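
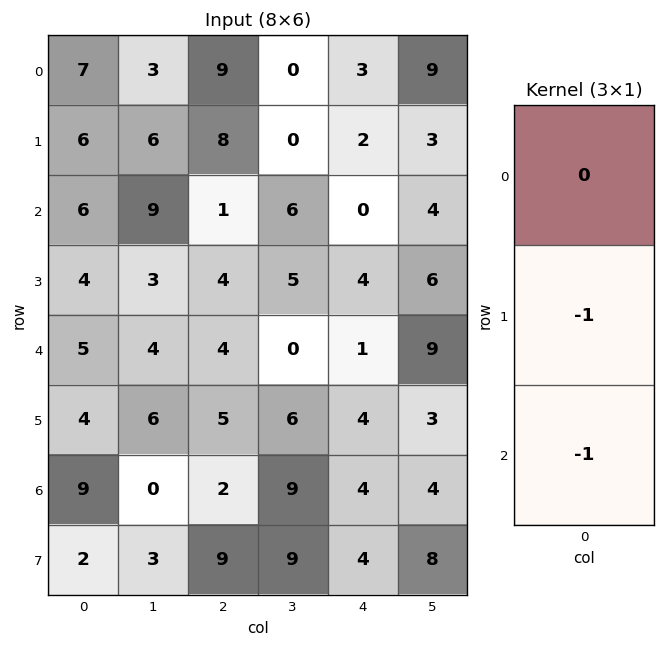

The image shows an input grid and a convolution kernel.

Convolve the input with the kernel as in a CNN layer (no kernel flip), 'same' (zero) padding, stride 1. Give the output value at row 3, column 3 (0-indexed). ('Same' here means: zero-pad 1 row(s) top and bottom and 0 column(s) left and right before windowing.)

The receptive field on the zero-padded input at this output position is [6 / 5 / 0]. Elementwise product with the kernel and sum: 5·-1 + 0·-1.

-5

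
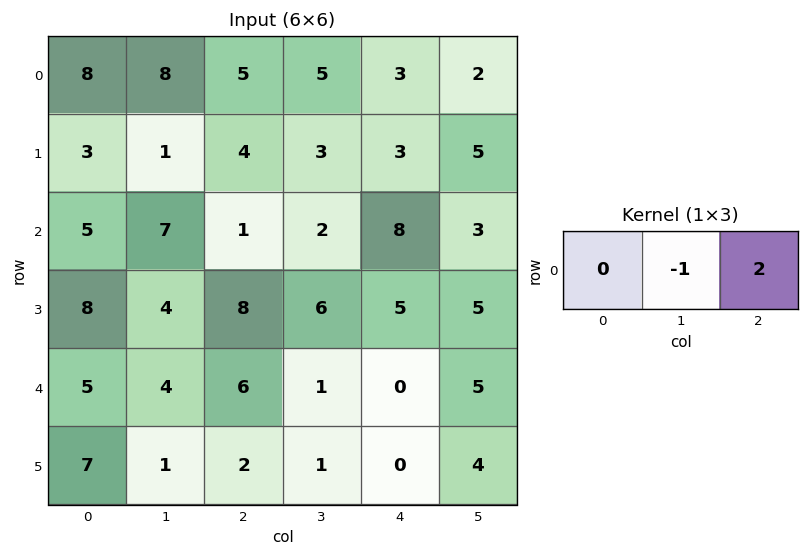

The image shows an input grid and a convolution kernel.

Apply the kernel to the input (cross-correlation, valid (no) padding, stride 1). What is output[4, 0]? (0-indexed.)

The receptive field on the input at this output position is [5 4 6]. Elementwise product with the kernel and sum: 4·-1 + 6·2.

8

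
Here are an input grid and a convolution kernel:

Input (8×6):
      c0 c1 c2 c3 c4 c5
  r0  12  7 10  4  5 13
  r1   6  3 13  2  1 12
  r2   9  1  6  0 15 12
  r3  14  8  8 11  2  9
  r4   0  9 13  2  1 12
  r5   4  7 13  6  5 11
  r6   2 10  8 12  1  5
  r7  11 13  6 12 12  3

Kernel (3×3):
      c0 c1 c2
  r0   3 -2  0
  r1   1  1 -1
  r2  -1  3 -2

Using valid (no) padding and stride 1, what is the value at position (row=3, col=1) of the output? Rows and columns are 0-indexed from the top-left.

The receptive field on the input at this output position is [8 8 11 / 9 13 2 / 7 13 6]. Elementwise product with the kernel and sum: 8·3 + 8·-2 + 9·1 + 13·1 + 2·-1 + 7·-1 + 13·3 + 6·-2.

48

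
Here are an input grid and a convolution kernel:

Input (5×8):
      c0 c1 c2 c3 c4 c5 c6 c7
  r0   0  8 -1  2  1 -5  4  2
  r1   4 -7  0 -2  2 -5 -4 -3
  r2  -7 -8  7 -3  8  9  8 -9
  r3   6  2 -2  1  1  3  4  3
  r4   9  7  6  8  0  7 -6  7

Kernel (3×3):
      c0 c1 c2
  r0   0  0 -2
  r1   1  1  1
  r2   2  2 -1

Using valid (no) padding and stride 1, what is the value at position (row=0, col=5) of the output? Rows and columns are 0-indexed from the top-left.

27

The receptive field on the input at this output position is [-5 4 2 / -5 -4 -3 / 9 8 -9]. Elementwise product with the kernel and sum: 2·-2 + -5·1 + -4·1 + -3·1 + 9·2 + 8·2 + -9·-1.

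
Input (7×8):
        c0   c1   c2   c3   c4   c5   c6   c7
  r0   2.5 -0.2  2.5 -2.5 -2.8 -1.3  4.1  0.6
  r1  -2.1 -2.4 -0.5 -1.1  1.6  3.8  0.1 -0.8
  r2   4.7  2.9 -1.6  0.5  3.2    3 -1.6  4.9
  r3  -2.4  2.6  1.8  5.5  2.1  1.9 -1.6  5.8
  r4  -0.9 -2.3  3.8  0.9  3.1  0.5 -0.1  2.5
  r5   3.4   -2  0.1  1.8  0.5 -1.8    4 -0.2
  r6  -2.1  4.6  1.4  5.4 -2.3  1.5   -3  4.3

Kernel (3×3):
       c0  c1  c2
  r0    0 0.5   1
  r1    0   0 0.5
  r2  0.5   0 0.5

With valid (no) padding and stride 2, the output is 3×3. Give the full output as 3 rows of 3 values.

3.7 -2.45 4.3
2.2 7.95 0.6
2.35 3.35 -0.5

Output[0,0]: The receptive field on the input at this output position is [2.5 -0.2 2.5 / -2.1 -2.4 -0.5 / 4.7 2.9 -1.6]. Elementwise product with the kernel and sum: -0.2·0.5 + 2.5·1 + -0.5·0.5 + 4.7·0.5 + -1.6·0.5.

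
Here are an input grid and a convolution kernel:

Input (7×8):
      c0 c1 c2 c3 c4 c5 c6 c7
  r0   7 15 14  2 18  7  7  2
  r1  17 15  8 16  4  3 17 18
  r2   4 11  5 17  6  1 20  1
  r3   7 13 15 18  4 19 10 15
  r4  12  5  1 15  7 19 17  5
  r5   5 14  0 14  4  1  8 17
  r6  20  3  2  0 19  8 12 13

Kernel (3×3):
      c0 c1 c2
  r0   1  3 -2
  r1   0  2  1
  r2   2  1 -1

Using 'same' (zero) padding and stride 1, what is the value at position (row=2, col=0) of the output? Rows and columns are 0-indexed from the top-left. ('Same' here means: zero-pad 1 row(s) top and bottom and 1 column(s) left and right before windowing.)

34

The receptive field on the zero-padded input at this output position is [0 17 15 / 0 4 11 / 0 7 13]. Elementwise product with the kernel and sum: 0·1 + 17·3 + 15·-2 + 4·2 + 11·1 + 0·2 + 7·1 + 13·-1.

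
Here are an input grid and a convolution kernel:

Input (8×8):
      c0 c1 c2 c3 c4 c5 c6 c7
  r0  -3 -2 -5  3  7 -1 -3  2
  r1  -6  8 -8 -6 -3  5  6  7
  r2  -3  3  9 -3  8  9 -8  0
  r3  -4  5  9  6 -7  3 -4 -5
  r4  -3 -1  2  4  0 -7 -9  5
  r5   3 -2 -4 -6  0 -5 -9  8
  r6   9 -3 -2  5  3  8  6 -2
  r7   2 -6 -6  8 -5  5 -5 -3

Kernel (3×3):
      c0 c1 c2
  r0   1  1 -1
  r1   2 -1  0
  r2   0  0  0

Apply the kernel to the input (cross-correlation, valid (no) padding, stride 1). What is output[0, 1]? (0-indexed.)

14

The receptive field on the input at this output position is [-2 -5 3 / 8 -8 -6 / 3 9 -3]. Elementwise product with the kernel and sum: -2·1 + -5·1 + 3·-1 + 8·2 + -8·-1.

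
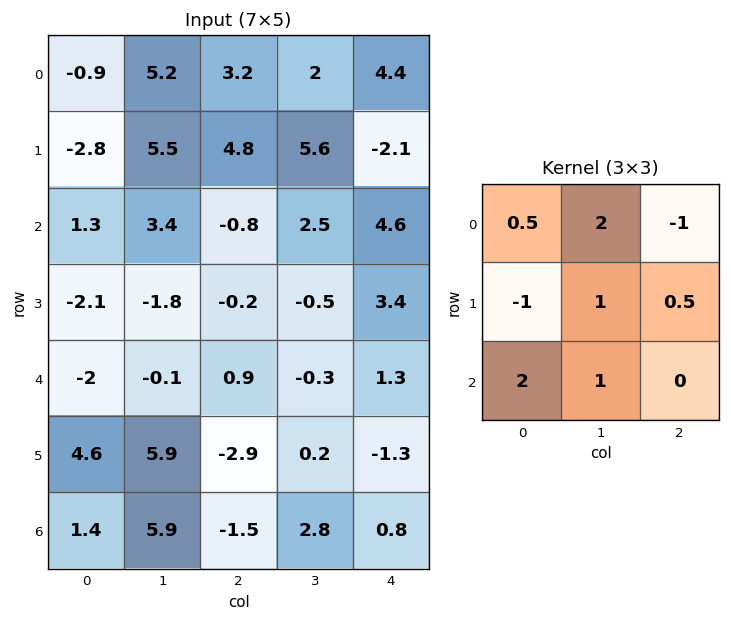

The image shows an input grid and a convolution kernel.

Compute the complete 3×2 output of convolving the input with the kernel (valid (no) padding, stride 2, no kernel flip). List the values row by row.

Output[0,0]: The receptive field on the input at this output position is [-0.9 5.2 3.2 / -2.8 5.5 4.8 / 1.3 3.4 -0.8]. Elementwise product with the kernel and sum: -0.9·0.5 + 5.2·2 + 3.2·-1 + -2.8·-1 + 5.5·1 + 4.8·0.5 + 1.3·2 + 3.4·1.

23.45 1.85
4.35 2.9
6.45 0.8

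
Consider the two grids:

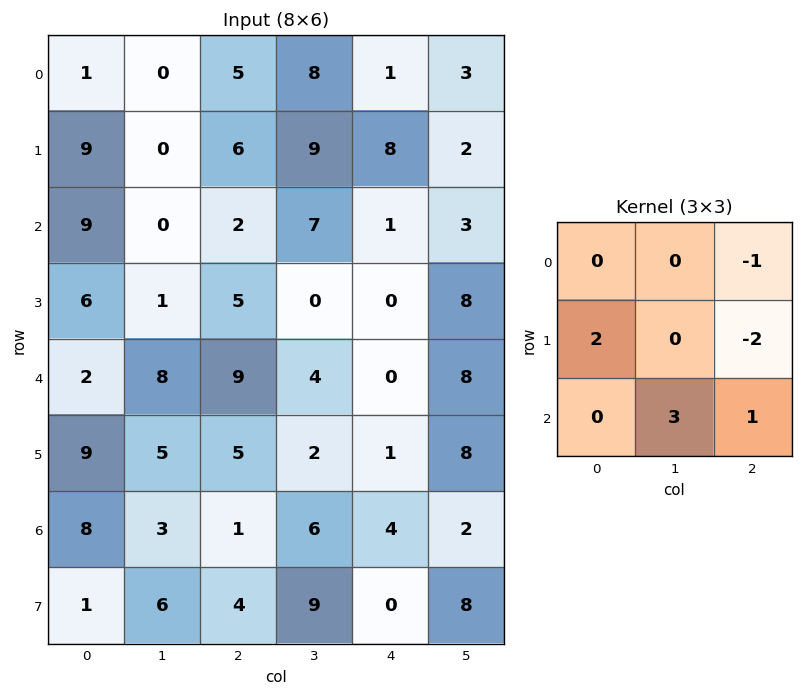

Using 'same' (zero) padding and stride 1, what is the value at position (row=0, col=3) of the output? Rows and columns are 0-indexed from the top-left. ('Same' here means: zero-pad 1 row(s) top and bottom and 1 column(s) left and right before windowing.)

The receptive field on the zero-padded input at this output position is [0 0 0 / 5 8 1 / 6 9 8]. Elementwise product with the kernel and sum: 0·-1 + 5·2 + 1·-2 + 9·3 + 8·1.

43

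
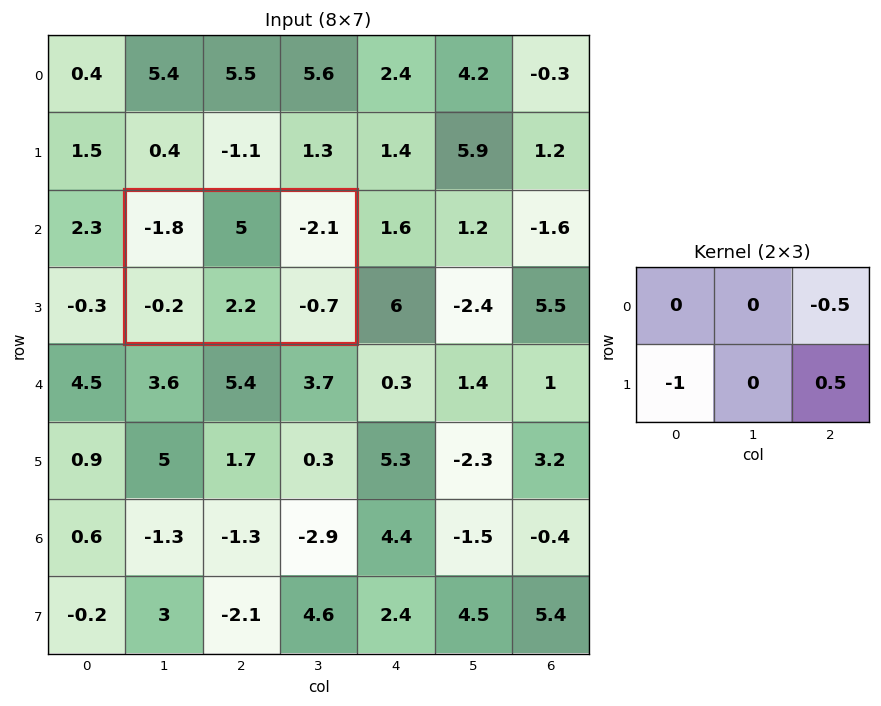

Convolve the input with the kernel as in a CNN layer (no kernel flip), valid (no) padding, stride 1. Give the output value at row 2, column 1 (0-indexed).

0.9

The receptive field on the input at this output position is [-1.8 5 -2.1 / -0.2 2.2 -0.7]. Elementwise product with the kernel and sum: -2.1·-0.5 + -0.2·-1 + -0.7·0.5.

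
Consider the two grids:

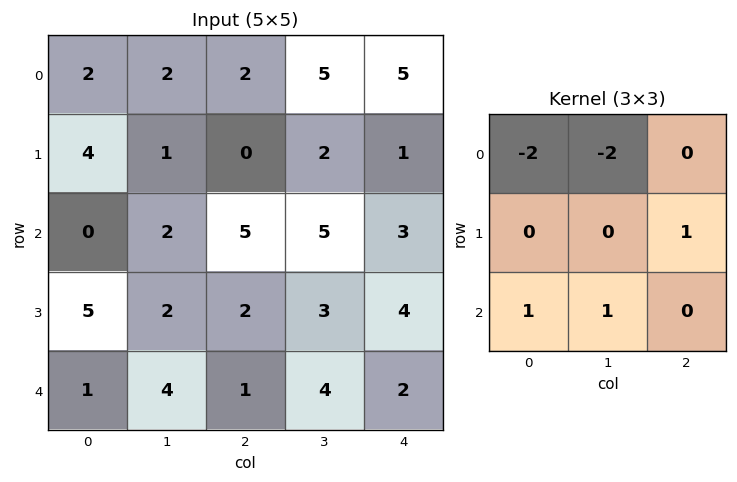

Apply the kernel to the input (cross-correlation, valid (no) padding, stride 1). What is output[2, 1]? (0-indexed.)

The receptive field on the input at this output position is [2 5 5 / 2 2 3 / 4 1 4]. Elementwise product with the kernel and sum: 2·-2 + 5·-2 + 3·1 + 4·1 + 1·1.

-6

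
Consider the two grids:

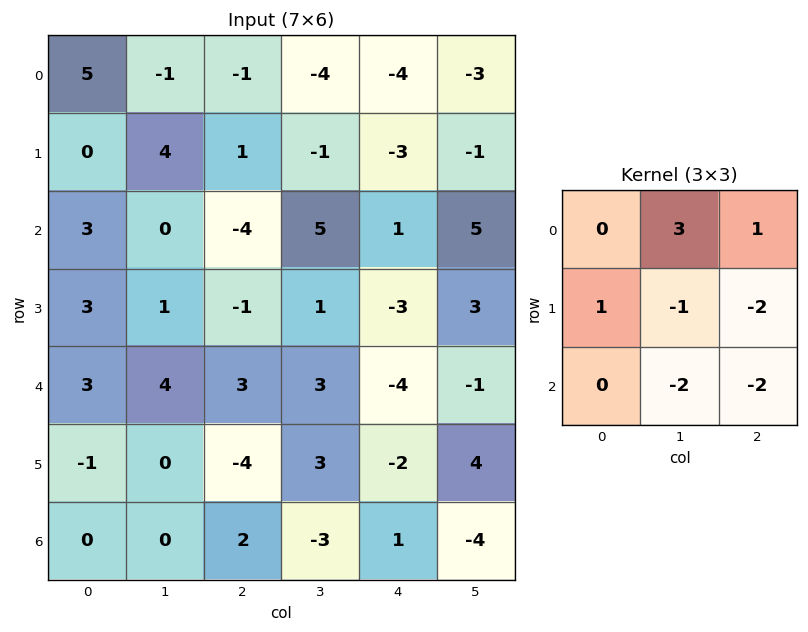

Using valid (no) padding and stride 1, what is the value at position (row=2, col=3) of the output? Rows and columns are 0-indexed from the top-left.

16

The receptive field on the input at this output position is [5 1 5 / 1 -3 3 / 3 -4 -1]. Elementwise product with the kernel and sum: 1·3 + 5·1 + 1·1 + -3·-1 + 3·-2 + -4·-2 + -1·-2.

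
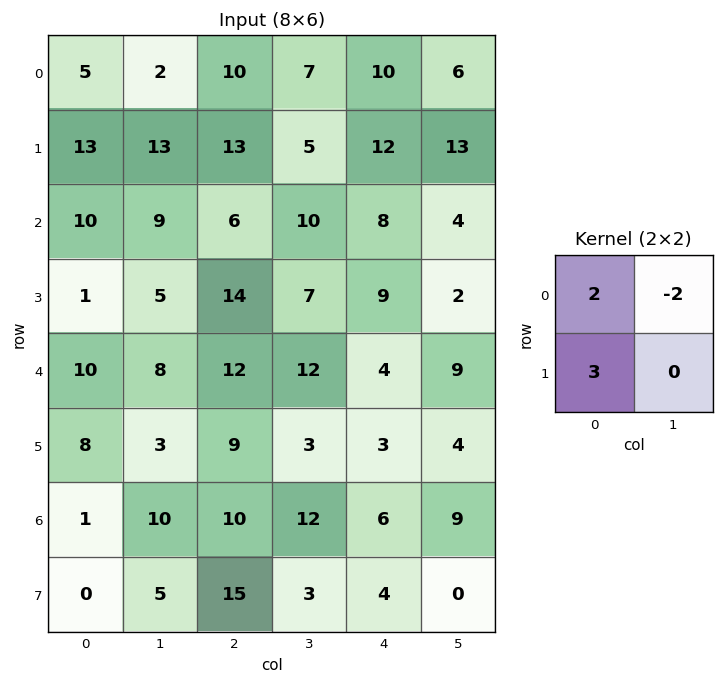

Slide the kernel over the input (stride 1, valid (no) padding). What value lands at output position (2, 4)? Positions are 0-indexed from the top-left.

35

The receptive field on the input at this output position is [8 4 / 9 2]. Elementwise product with the kernel and sum: 8·2 + 4·-2 + 9·3.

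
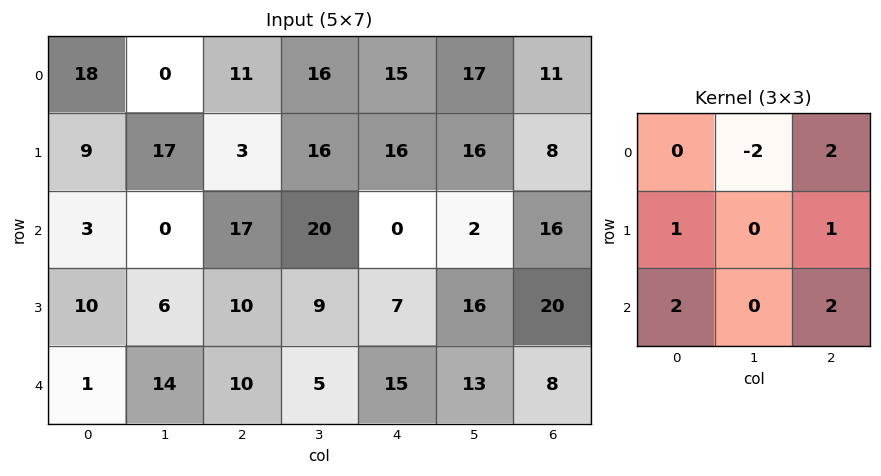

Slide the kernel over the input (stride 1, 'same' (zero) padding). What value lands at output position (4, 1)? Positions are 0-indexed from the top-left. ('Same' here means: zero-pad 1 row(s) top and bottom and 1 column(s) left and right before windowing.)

The receptive field on the zero-padded input at this output position is [10 6 10 / 1 14 10 / 0 0 0]. Elementwise product with the kernel and sum: 6·-2 + 10·2 + 1·1 + 10·1 + 0·2 + 0·2.

19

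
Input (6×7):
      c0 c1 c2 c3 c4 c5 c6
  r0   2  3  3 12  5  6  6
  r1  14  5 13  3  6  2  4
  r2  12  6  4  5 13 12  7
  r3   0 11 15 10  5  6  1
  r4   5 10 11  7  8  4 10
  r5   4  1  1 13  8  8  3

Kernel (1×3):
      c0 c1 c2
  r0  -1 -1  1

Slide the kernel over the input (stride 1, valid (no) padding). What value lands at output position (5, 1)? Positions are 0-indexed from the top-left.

11

The receptive field on the input at this output position is [1 1 13]. Elementwise product with the kernel and sum: 1·-1 + 1·-1 + 13·1.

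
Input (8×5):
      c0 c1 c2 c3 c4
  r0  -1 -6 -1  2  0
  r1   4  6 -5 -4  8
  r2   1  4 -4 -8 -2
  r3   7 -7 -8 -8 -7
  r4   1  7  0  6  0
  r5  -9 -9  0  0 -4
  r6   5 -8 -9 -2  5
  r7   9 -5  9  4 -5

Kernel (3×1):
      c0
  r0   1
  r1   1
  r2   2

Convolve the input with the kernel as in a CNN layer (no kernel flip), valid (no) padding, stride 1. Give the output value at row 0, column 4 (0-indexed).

4

The receptive field on the input at this output position is [0 / 8 / -2]. Elementwise product with the kernel and sum: 0·1 + 8·1 + -2·2.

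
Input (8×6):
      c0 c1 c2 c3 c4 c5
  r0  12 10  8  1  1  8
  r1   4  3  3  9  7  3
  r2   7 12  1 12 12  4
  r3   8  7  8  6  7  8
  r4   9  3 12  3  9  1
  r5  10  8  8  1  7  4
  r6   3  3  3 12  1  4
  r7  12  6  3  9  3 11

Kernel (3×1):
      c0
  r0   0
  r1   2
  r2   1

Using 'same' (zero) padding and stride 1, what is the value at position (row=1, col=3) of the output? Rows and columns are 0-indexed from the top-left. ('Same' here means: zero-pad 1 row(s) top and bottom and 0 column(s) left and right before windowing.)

30

The receptive field on the zero-padded input at this output position is [1 / 9 / 12]. Elementwise product with the kernel and sum: 9·2 + 12·1.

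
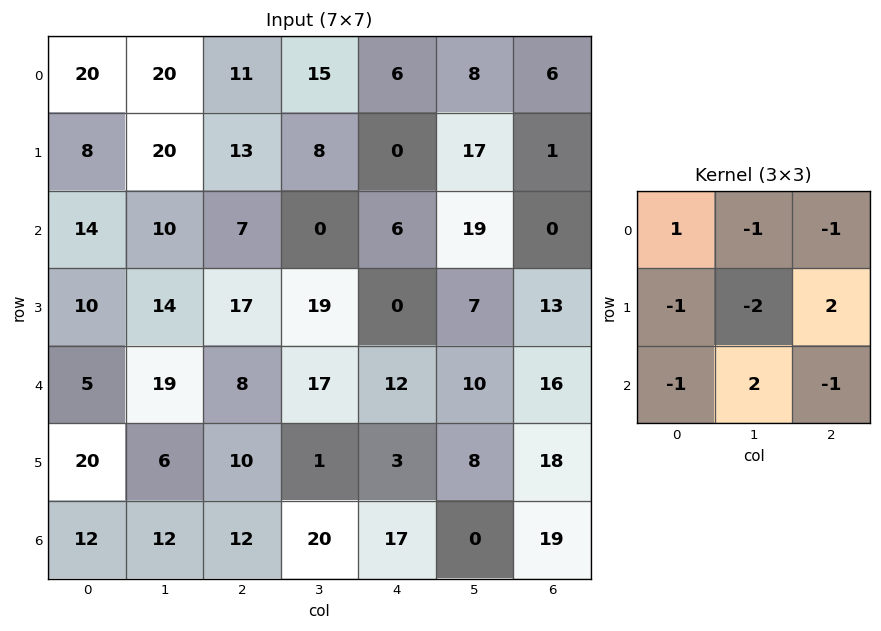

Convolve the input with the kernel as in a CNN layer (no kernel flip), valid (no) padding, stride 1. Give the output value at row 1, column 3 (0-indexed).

-9

The receptive field on the input at this output position is [8 0 17 / 0 6 19 / 19 0 7]. Elementwise product with the kernel and sum: 8·1 + 0·-1 + 17·-1 + 0·-1 + 6·-2 + 19·2 + 19·-1 + 0·2 + 7·-1.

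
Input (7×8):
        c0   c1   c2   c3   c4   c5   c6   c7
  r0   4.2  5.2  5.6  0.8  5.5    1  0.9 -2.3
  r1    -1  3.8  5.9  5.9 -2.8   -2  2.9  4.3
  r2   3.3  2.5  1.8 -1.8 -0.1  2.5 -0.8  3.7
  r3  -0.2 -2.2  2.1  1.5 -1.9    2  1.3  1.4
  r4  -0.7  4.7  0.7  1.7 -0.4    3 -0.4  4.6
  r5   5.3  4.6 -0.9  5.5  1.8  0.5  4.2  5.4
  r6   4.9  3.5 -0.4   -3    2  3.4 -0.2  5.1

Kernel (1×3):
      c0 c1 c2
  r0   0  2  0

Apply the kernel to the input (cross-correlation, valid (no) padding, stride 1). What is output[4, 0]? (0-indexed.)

The receptive field on the input at this output position is [-0.7 4.7 0.7]. Elementwise product with the kernel and sum: 4.7·2.

9.4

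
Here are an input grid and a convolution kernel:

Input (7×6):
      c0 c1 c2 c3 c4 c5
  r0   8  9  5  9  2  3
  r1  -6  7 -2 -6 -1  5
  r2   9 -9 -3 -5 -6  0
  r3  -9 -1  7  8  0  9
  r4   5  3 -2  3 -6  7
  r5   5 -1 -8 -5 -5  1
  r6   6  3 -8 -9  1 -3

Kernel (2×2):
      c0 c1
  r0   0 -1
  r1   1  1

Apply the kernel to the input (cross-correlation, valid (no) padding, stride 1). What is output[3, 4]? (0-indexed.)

The receptive field on the input at this output position is [0 9 / -6 7]. Elementwise product with the kernel and sum: 9·-1 + -6·1 + 7·1.

-8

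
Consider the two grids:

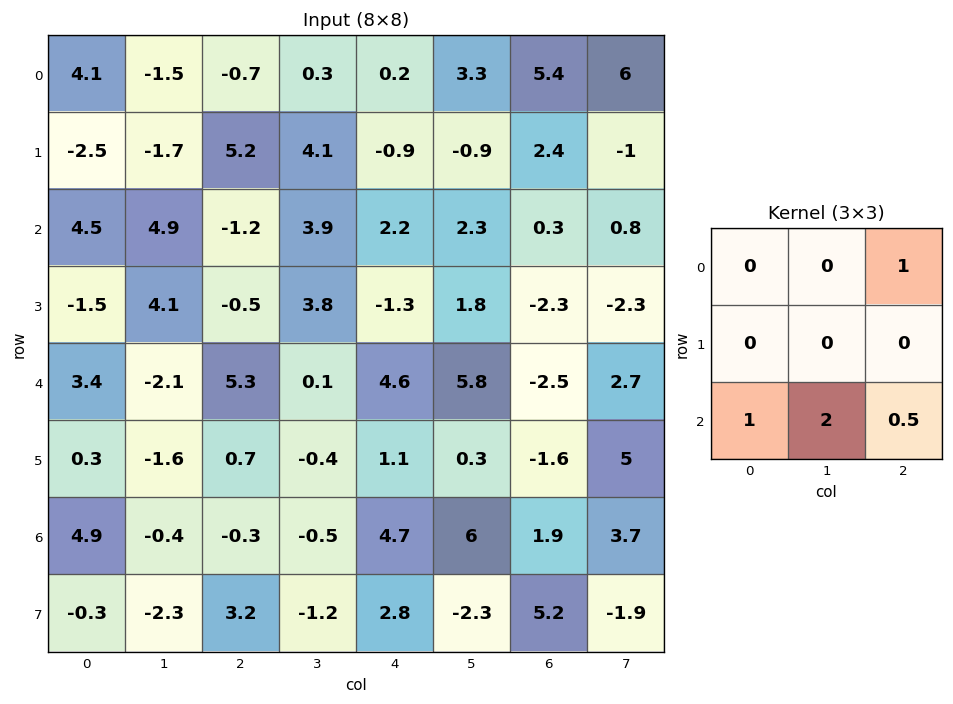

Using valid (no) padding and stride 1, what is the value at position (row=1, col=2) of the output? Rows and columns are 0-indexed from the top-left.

5.55

The receptive field on the input at this output position is [5.2 4.1 -0.9 / -1.2 3.9 2.2 / -0.5 3.8 -1.3]. Elementwise product with the kernel and sum: -0.9·1 + -0.5·1 + 3.8·2 + -1.3·0.5.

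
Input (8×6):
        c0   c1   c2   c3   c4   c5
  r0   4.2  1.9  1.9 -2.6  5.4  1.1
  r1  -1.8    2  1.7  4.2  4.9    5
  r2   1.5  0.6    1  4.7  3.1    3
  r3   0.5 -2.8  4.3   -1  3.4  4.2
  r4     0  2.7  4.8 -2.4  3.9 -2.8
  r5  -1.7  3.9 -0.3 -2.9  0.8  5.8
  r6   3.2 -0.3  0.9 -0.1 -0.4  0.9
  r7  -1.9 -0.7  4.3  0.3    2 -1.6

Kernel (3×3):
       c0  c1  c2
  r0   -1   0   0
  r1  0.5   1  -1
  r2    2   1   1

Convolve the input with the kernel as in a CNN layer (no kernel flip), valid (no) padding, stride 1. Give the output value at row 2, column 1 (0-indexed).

11.1

The receptive field on the input at this output position is [0.6 1 4.7 / -2.8 4.3 -1 / 2.7 4.8 -2.4]. Elementwise product with the kernel and sum: 0.6·-1 + -2.8·0.5 + 4.3·1 + -1·-1 + 2.7·2 + 4.8·1 + -2.4·1.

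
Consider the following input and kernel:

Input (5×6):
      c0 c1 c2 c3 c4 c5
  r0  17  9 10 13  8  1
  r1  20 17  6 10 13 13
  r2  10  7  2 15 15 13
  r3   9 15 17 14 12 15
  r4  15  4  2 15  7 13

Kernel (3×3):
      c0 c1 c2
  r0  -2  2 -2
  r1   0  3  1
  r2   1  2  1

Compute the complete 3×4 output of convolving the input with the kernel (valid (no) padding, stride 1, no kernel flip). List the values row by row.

47 30 80 98
61 42 99 91
77 48 89 67

Output[0,0]: The receptive field on the input at this output position is [17 9 10 / 20 17 6 / 10 7 2]. Elementwise product with the kernel and sum: 17·-2 + 9·2 + 10·-2 + 17·3 + 6·1 + 10·1 + 7·2 + 2·1.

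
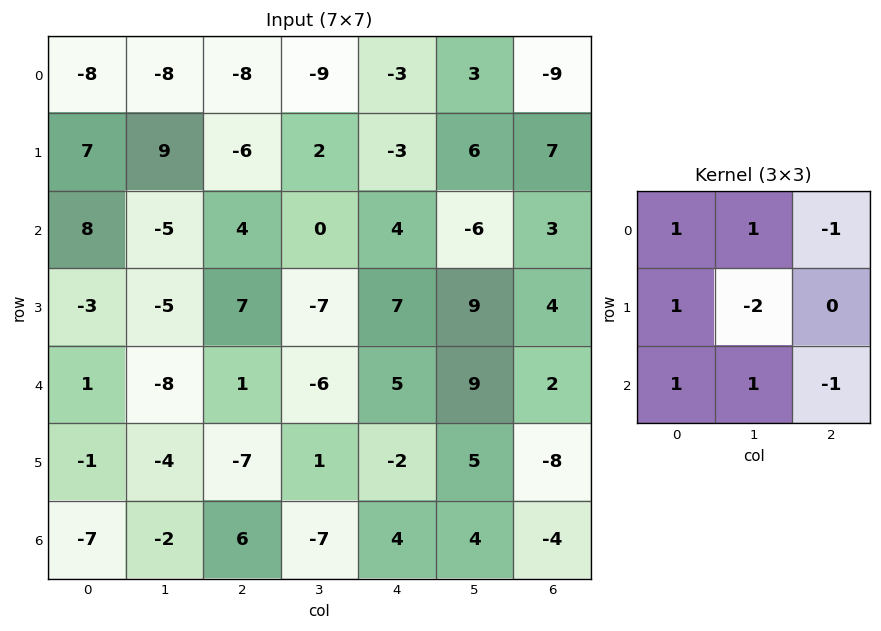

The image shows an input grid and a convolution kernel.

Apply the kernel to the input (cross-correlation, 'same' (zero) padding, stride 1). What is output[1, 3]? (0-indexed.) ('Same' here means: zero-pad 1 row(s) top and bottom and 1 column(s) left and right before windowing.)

The receptive field on the zero-padded input at this output position is [-8 -9 -3 / -6 2 -3 / 4 0 4]. Elementwise product with the kernel and sum: -8·1 + -9·1 + -3·-1 + -6·1 + 2·-2 + 4·1 + 0·1 + 4·-1.

-24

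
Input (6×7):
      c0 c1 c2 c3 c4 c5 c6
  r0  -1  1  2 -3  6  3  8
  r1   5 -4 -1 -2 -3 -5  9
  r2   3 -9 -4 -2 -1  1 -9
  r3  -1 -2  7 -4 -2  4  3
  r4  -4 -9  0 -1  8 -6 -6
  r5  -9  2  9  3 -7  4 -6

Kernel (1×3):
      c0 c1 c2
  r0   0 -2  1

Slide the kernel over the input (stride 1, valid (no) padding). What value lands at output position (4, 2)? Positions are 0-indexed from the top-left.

The receptive field on the input at this output position is [0 -1 8]. Elementwise product with the kernel and sum: -1·-2 + 8·1.

10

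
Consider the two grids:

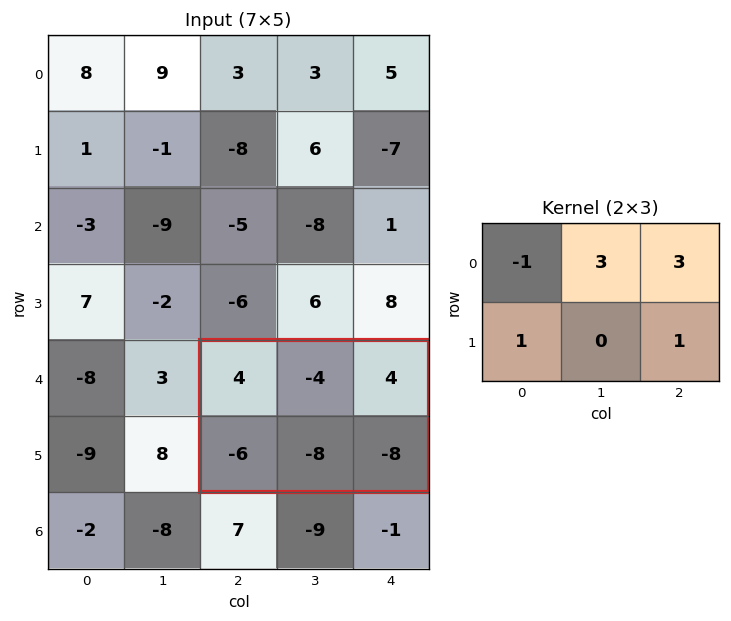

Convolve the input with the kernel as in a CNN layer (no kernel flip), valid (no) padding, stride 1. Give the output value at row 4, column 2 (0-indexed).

-18

The receptive field on the input at this output position is [4 -4 4 / -6 -8 -8]. Elementwise product with the kernel and sum: 4·-1 + -4·3 + 4·3 + -6·1 + -8·1.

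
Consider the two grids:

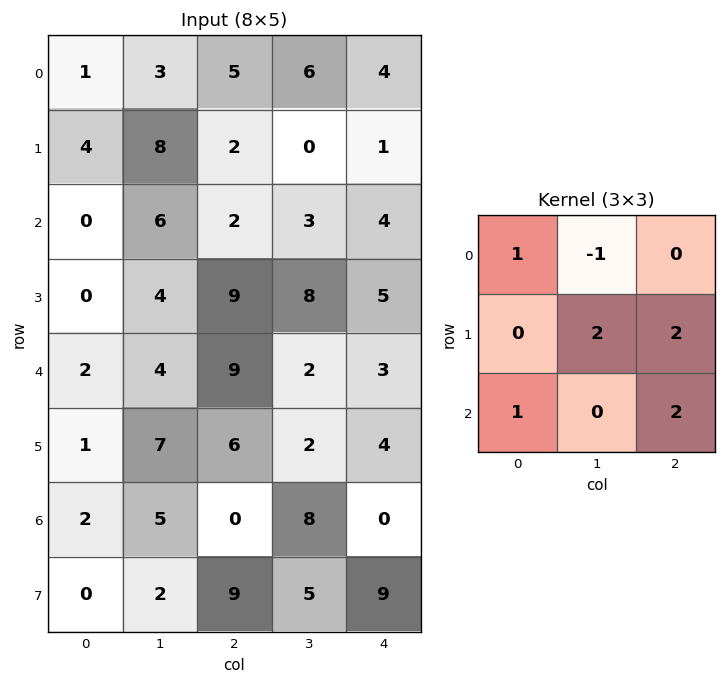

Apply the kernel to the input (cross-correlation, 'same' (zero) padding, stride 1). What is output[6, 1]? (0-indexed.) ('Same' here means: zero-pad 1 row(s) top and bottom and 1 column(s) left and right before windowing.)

The receptive field on the zero-padded input at this output position is [1 7 6 / 2 5 0 / 0 2 9]. Elementwise product with the kernel and sum: 1·1 + 7·-1 + 5·2 + 0·2 + 0·1 + 9·2.

22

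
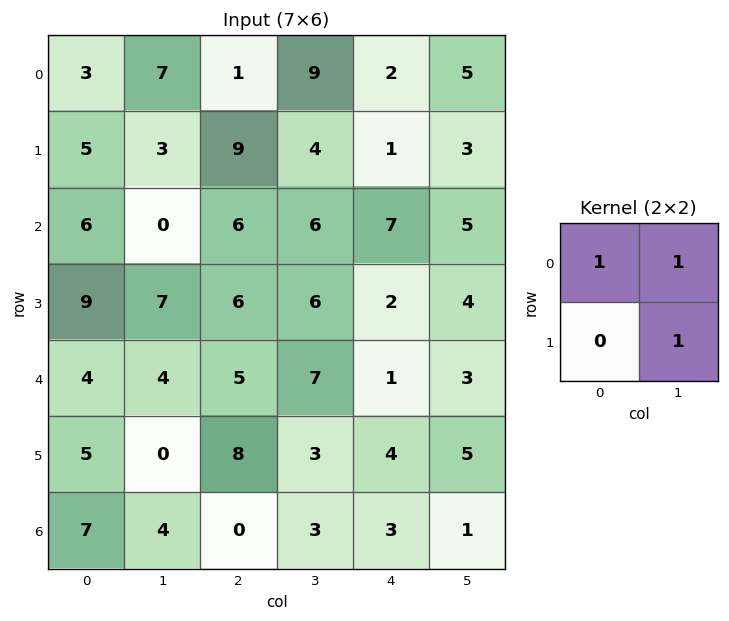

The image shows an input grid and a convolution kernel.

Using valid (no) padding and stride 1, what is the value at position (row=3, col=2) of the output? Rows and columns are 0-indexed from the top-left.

The receptive field on the input at this output position is [6 6 / 5 7]. Elementwise product with the kernel and sum: 6·1 + 6·1 + 7·1.

19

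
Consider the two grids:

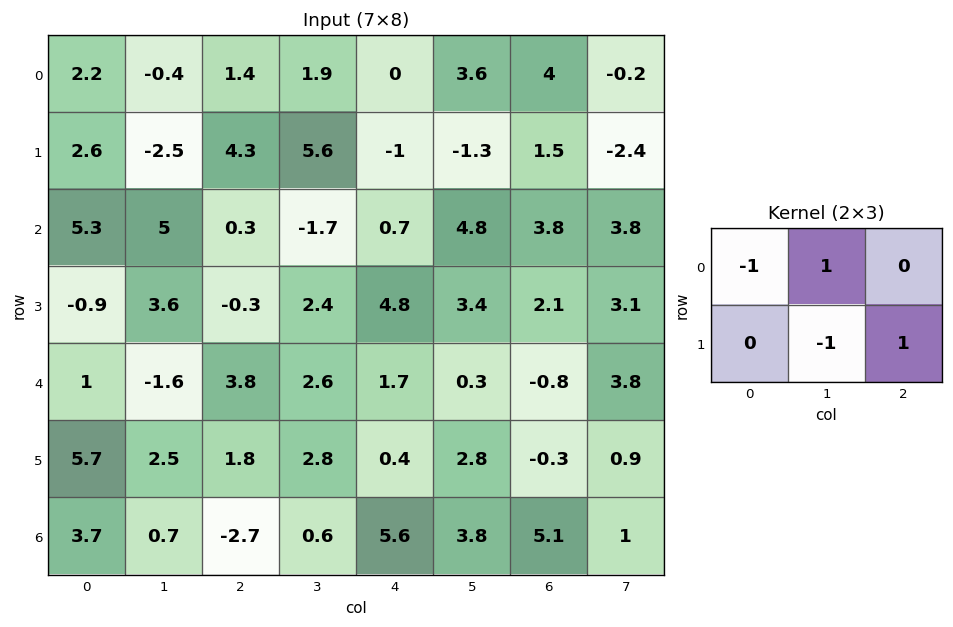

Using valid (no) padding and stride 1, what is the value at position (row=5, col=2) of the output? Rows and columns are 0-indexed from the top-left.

6

The receptive field on the input at this output position is [1.8 2.8 0.4 / -2.7 0.6 5.6]. Elementwise product with the kernel and sum: 1.8·-1 + 2.8·1 + 0.6·-1 + 5.6·1.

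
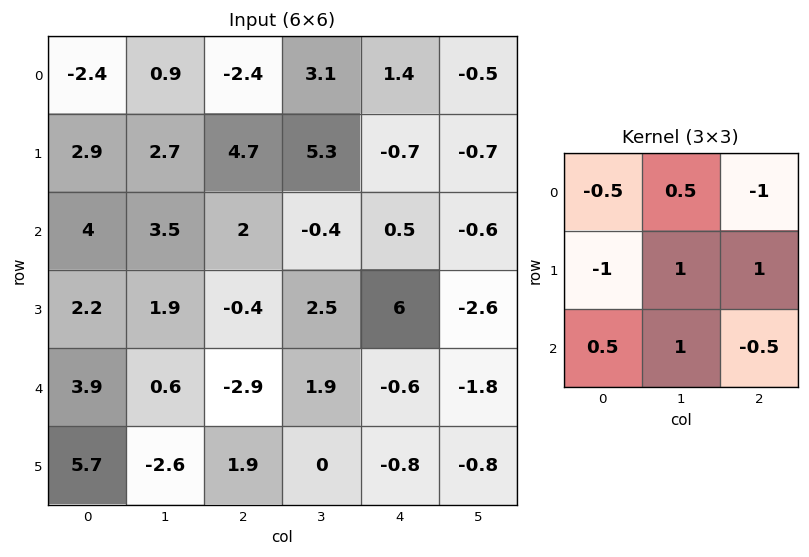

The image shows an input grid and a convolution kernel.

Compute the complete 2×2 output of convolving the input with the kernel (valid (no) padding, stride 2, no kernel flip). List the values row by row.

13.05 1.6
1.05 7.95

Output[0,0]: The receptive field on the input at this output position is [-2.4 0.9 -2.4 / 2.9 2.7 4.7 / 4 3.5 2]. Elementwise product with the kernel and sum: -2.4·-0.5 + 0.9·0.5 + -2.4·-1 + 2.9·-1 + 2.7·1 + 4.7·1 + 4·0.5 + 3.5·1 + 2·-0.5.
Output[0,1]: The receptive field on the input at this output position is [-2.4 3.1 1.4 / 4.7 5.3 -0.7 / 2 -0.4 0.5]. Elementwise product with the kernel and sum: -2.4·-0.5 + 3.1·0.5 + 1.4·-1 + 4.7·-1 + 5.3·1 + -0.7·1 + 2·0.5 + -0.4·1 + 0.5·-0.5.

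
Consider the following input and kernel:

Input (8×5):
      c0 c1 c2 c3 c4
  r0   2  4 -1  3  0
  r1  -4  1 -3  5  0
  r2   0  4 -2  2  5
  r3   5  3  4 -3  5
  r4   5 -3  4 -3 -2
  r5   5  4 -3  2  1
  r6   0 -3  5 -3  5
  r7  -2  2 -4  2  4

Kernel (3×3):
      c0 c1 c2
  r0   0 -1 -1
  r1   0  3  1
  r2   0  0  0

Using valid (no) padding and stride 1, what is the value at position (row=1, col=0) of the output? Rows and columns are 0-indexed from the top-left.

The receptive field on the input at this output position is [-4 1 -3 / 0 4 -2 / 5 3 4]. Elementwise product with the kernel and sum: 1·-1 + -3·-1 + 4·3 + -2·1.

12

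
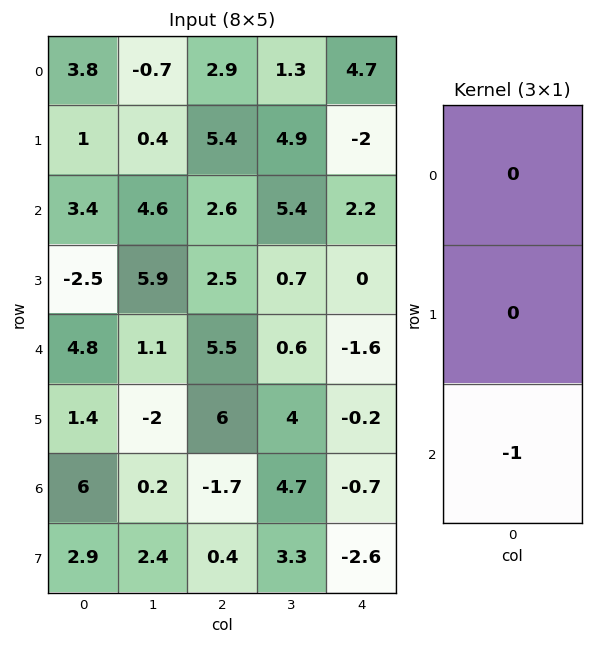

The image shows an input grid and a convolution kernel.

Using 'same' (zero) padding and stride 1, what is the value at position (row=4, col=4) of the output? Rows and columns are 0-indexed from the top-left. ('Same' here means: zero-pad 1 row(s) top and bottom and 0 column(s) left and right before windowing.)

0.2

The receptive field on the zero-padded input at this output position is [0 / -1.6 / -0.2]. Elementwise product with the kernel and sum: -0.2·-1.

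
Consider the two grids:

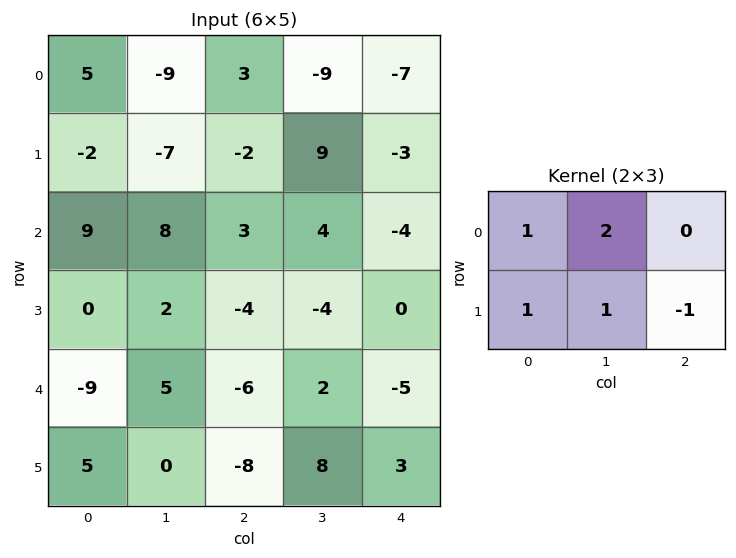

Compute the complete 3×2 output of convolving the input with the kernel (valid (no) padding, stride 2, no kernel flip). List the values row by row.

Output[0,0]: The receptive field on the input at this output position is [5 -9 3 / -2 -7 -2]. Elementwise product with the kernel and sum: 5·1 + -9·2 + -2·1 + -7·1 + -2·-1.

-20 -5
31 3
14 -5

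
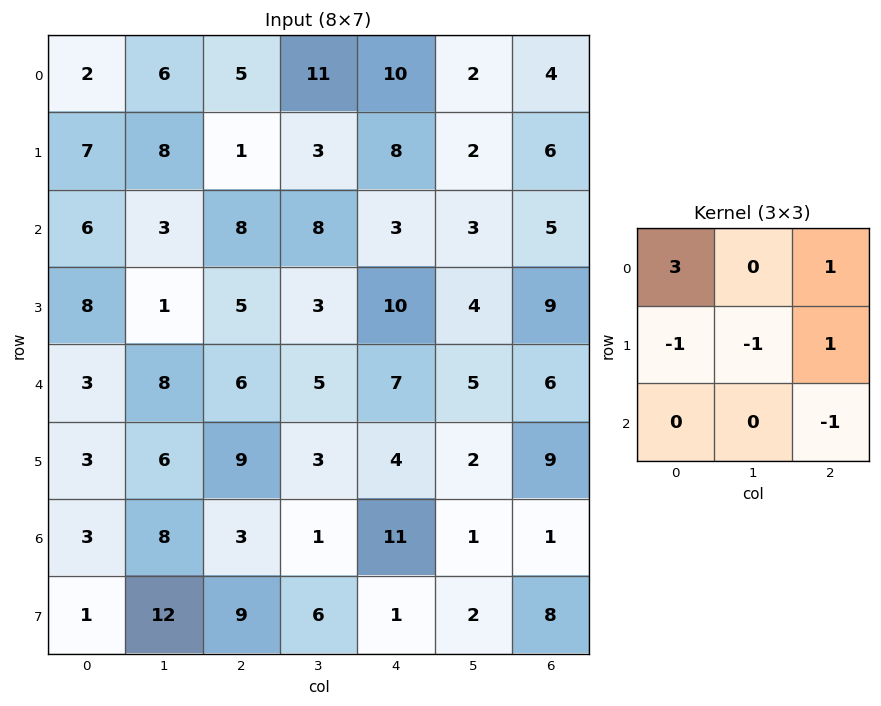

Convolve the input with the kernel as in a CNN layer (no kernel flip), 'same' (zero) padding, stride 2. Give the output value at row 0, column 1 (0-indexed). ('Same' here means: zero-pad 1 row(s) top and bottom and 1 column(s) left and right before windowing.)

-3

The receptive field on the zero-padded input at this output position is [0 0 0 / 6 5 11 / 8 1 3]. Elementwise product with the kernel and sum: 0·3 + 0·1 + 6·-1 + 5·-1 + 11·1 + 3·-1.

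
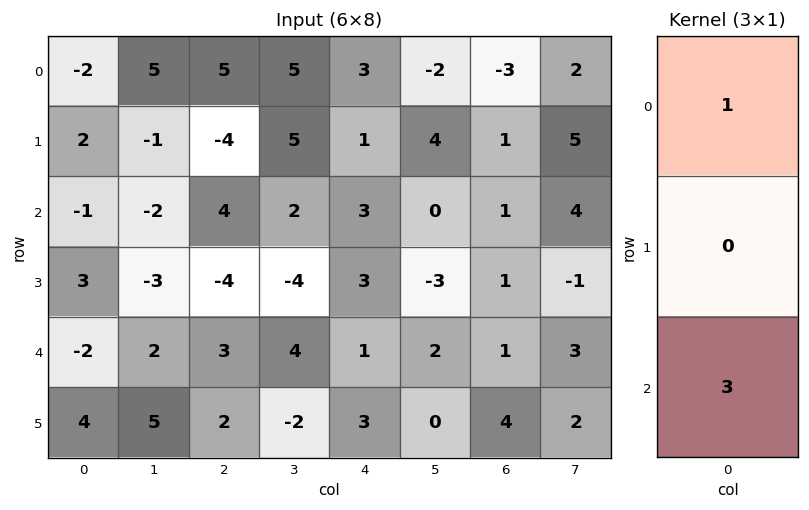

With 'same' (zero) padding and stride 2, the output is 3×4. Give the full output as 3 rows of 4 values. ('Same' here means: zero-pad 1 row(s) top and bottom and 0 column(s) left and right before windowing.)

Output[0,0]: The receptive field on the zero-padded input at this output position is [0 / -2 / 2]. Elementwise product with the kernel and sum: 0·1 + 2·3.

6 -12 3 3
11 -16 10 4
15 2 12 13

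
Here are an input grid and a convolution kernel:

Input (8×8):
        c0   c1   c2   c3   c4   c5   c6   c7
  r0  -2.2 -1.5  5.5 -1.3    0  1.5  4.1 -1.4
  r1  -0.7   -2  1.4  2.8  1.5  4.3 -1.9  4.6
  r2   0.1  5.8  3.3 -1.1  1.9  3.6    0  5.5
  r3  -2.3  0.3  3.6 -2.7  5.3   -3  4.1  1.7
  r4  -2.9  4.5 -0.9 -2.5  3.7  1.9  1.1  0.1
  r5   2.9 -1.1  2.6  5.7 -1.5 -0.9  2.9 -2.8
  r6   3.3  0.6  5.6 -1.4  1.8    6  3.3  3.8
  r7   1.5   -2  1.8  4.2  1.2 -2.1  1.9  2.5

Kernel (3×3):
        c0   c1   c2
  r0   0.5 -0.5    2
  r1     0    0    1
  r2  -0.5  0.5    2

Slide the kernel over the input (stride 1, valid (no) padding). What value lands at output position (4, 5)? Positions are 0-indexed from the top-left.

4.05

The receptive field on the input at this output position is [1.9 1.1 0.1 / -0.9 2.9 -2.8 / 6 3.3 3.8]. Elementwise product with the kernel and sum: 1.9·0.5 + 1.1·-0.5 + 0.1·2 + -2.8·1 + 6·-0.5 + 3.3·0.5 + 3.8·2.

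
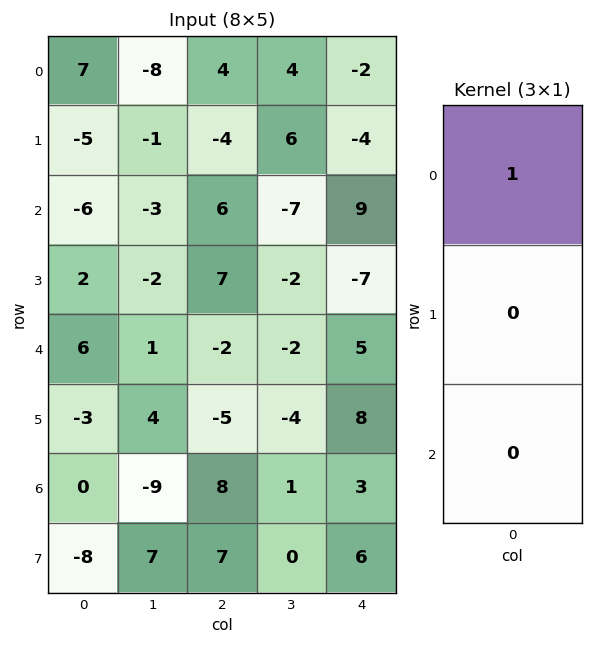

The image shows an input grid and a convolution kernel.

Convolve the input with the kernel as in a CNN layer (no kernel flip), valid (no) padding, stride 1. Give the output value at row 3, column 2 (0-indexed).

7

The receptive field on the input at this output position is [7 / -2 / -5]. Elementwise product with the kernel and sum: 7·1.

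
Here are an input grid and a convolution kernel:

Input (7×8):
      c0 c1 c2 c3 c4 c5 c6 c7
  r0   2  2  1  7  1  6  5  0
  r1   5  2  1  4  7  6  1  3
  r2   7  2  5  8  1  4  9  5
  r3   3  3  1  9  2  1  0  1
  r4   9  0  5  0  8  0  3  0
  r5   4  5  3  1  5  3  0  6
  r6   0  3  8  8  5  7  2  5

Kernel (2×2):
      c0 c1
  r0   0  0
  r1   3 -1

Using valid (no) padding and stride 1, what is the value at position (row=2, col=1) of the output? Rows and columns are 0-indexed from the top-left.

8

The receptive field on the input at this output position is [2 5 / 3 1]. Elementwise product with the kernel and sum: 3·3 + 1·-1.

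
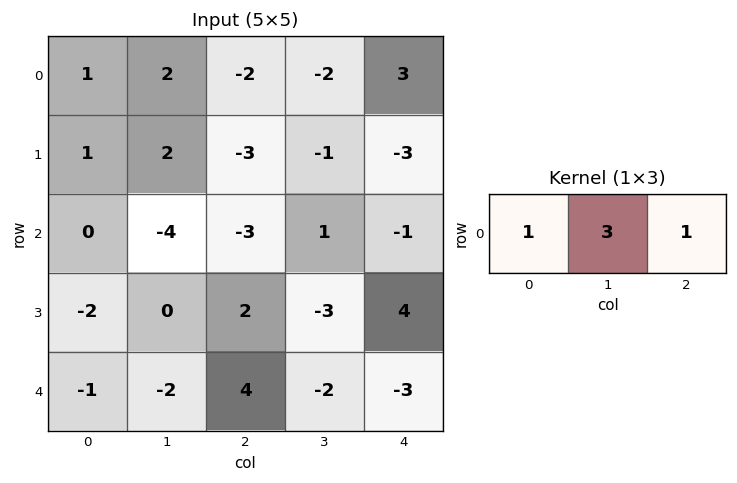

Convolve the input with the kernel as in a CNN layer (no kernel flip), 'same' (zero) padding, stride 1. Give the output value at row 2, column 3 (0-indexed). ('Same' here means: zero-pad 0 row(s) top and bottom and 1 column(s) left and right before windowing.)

-1

The receptive field on the zero-padded input at this output position is [-3 1 -1]. Elementwise product with the kernel and sum: -3·1 + 1·3 + -1·1.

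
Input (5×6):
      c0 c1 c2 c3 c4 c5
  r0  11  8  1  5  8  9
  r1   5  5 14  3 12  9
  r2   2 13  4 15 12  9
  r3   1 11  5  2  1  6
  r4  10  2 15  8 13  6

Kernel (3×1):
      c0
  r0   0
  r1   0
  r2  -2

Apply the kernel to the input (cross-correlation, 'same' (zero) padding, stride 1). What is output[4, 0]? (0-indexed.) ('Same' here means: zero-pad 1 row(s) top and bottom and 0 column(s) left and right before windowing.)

0

The receptive field on the zero-padded input at this output position is [1 / 10 / 0]. Elementwise product with the kernel and sum: 0·-2.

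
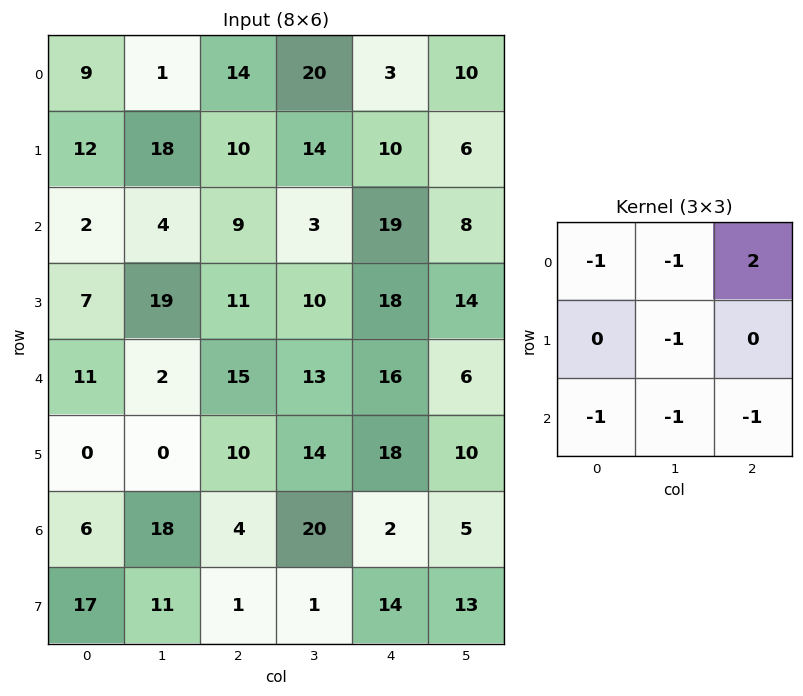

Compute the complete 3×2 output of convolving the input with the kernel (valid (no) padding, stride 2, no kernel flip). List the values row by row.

Output[0,0]: The receptive field on the input at this output position is [9 1 14 / 12 18 10 / 2 4 9]. Elementwise product with the kernel and sum: 9·-1 + 1·-1 + 14·2 + 18·-1 + 2·-1 + 4·-1 + 9·-1.
Output[0,1]: The receptive field on the input at this output position is [14 20 3 / 10 14 10 / 9 3 19]. Elementwise product with the kernel and sum: 14·-1 + 20·-1 + 3·2 + 14·-1 + 9·-1 + 3·-1 + 19·-1.

-15 -73
-35 -28
-11 -36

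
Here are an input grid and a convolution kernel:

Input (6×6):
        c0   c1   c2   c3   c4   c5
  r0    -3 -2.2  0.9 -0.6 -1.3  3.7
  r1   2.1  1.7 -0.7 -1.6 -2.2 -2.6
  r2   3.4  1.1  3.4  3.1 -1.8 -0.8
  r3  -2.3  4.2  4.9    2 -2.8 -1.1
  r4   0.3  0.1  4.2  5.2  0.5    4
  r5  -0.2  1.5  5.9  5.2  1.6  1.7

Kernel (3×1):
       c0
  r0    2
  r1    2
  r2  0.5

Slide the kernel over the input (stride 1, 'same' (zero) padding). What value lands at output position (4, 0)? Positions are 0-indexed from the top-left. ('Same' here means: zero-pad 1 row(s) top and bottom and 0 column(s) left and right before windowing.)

-4.1

The receptive field on the zero-padded input at this output position is [-2.3 / 0.3 / -0.2]. Elementwise product with the kernel and sum: -2.3·2 + 0.3·2 + -0.2·0.5.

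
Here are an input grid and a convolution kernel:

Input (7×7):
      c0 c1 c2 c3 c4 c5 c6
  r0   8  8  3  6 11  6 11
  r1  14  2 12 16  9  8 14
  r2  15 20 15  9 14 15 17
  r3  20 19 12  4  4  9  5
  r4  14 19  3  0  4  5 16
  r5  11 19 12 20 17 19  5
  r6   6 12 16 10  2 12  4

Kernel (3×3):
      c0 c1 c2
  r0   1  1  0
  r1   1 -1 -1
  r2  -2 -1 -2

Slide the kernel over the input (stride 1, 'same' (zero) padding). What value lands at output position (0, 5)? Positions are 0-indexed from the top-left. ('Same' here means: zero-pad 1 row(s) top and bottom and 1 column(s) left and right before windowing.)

The receptive field on the zero-padded input at this output position is [0 0 0 / 11 6 11 / 9 8 14]. Elementwise product with the kernel and sum: 0·1 + 0·1 + 11·1 + 6·-1 + 11·-1 + 9·-2 + 8·-1 + 14·-2.

-60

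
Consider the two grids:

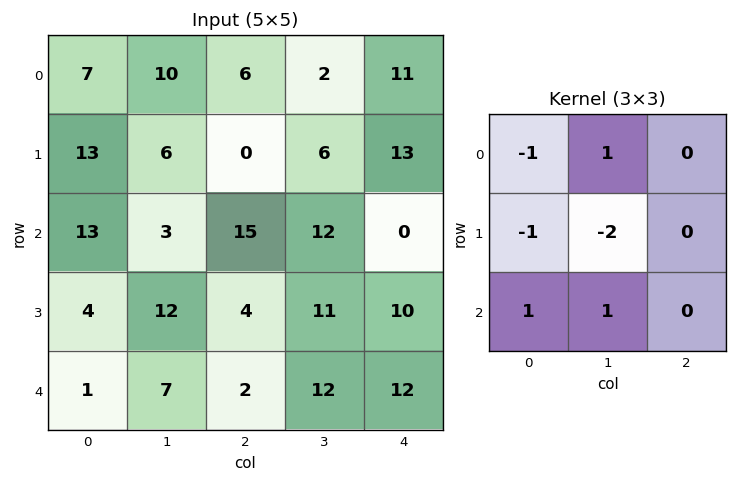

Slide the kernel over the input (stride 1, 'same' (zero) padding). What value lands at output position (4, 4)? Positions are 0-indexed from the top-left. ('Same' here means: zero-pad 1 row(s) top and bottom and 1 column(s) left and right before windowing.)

-37

The receptive field on the zero-padded input at this output position is [11 10 0 / 12 12 0 / 0 0 0]. Elementwise product with the kernel and sum: 11·-1 + 10·1 + 12·-1 + 12·-2 + 0·1 + 0·1.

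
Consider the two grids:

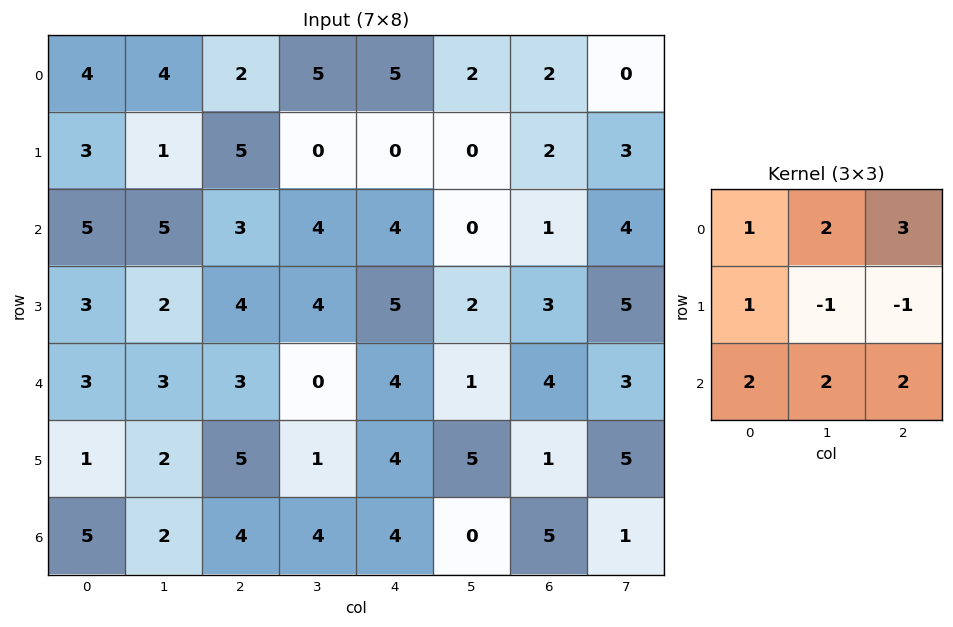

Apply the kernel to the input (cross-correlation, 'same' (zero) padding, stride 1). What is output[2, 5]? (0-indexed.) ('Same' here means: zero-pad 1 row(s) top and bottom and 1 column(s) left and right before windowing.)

29

The receptive field on the zero-padded input at this output position is [0 0 2 / 4 0 1 / 5 2 3]. Elementwise product with the kernel and sum: 0·1 + 0·2 + 2·3 + 4·1 + 0·-1 + 1·-1 + 5·2 + 2·2 + 3·2.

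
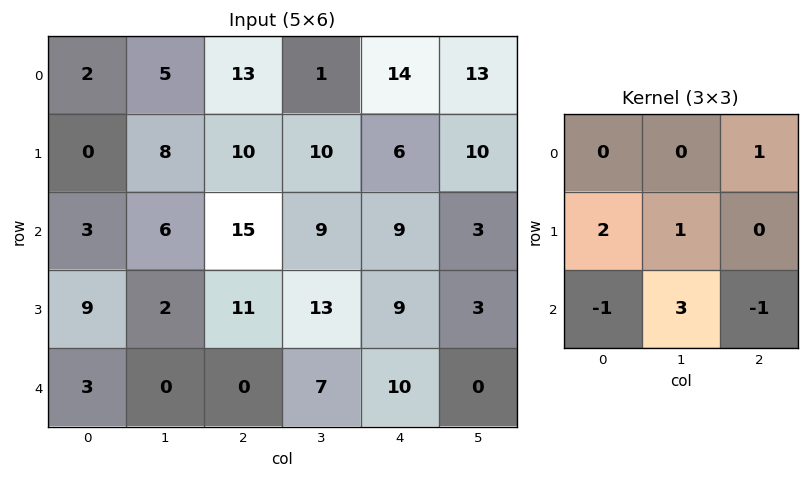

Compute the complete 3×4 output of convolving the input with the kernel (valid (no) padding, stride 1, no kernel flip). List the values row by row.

21 57 47 54
8 55 64 48
32 17 55 61

Output[0,0]: The receptive field on the input at this output position is [2 5 13 / 0 8 10 / 3 6 15]. Elementwise product with the kernel and sum: 13·1 + 0·2 + 8·1 + 3·-1 + 6·3 + 15·-1.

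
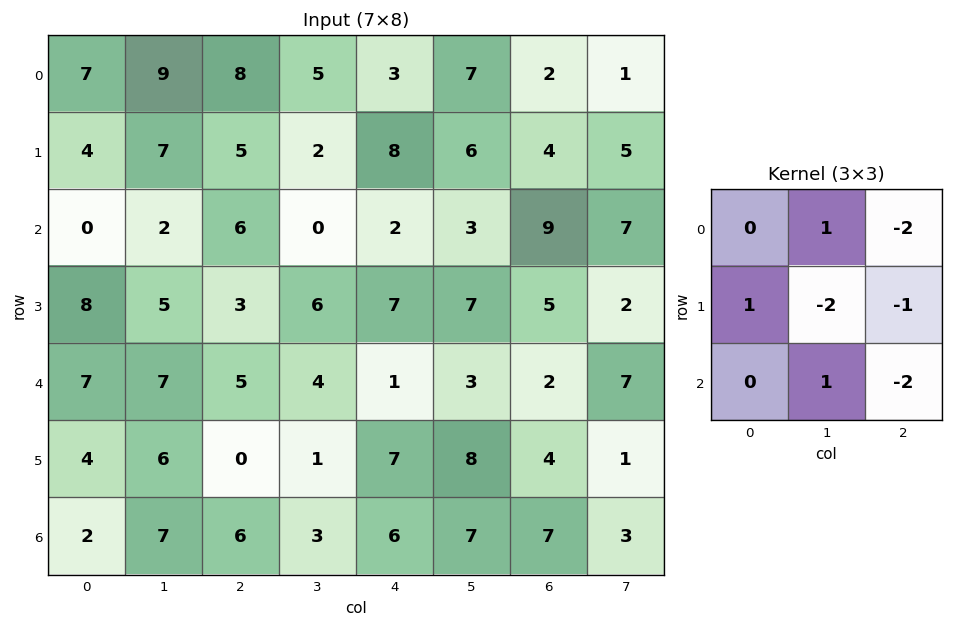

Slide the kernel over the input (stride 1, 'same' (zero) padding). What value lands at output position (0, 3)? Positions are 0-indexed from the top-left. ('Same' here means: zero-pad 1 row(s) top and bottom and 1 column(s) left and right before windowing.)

The receptive field on the zero-padded input at this output position is [0 0 0 / 8 5 3 / 5 2 8]. Elementwise product with the kernel and sum: 0·1 + 0·-2 + 8·1 + 5·-2 + 3·-1 + 2·1 + 8·-2.

-19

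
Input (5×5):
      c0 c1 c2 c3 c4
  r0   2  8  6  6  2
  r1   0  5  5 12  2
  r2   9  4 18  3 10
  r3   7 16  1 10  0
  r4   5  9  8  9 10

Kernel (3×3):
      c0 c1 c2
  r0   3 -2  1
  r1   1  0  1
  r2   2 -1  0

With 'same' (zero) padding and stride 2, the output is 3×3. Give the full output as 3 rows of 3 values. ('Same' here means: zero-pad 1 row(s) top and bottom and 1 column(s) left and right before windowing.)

Output[0,0]: The receptive field on the zero-padded input at this output position is [0 0 0 / 0 2 8 / 0 0 5]. Elementwise product with the kernel and sum: 0·3 + 0·-2 + 0·1 + 0·1 + 8·1 + 0·2 + 0·-1.

8 19 28
2 55 55
11 74 39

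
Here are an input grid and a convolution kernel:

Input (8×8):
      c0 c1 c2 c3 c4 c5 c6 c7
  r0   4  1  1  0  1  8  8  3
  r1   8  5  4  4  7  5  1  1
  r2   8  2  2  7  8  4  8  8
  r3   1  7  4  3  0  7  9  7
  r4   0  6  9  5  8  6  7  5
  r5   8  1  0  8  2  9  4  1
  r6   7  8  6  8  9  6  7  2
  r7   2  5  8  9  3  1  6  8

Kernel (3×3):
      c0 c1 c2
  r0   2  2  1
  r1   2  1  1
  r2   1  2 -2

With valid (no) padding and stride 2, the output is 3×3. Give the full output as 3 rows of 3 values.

Output[0,0]: The receptive field on the input at this output position is [4 1 1 / 8 5 4 / 8 2 2]. Elementwise product with the kernel and sum: 4·2 + 1·2 + 1·1 + 8·2 + 5·1 + 4·1 + 8·1 + 2·2 + 2·-2.
Output[0,1]: The receptive field on the input at this output position is [1 0 1 / 4 4 7 / 2 7 8]. Elementwise product with the kernel and sum: 1·2 + 0·2 + 1·1 + 4·2 + 4·1 + 7·1 + 2·1 + 7·2 + 8·-2.

44 22 46
29 40 54
49 50 59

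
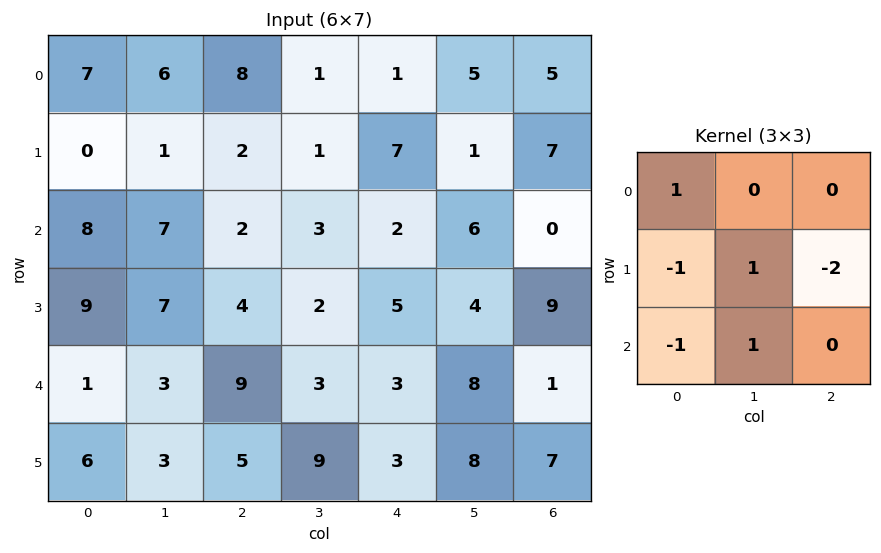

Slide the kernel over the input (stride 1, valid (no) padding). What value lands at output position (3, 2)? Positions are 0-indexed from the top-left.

-4

The receptive field on the input at this output position is [4 2 5 / 9 3 3 / 5 9 3]. Elementwise product with the kernel and sum: 4·1 + 9·-1 + 3·1 + 3·-2 + 5·-1 + 9·1.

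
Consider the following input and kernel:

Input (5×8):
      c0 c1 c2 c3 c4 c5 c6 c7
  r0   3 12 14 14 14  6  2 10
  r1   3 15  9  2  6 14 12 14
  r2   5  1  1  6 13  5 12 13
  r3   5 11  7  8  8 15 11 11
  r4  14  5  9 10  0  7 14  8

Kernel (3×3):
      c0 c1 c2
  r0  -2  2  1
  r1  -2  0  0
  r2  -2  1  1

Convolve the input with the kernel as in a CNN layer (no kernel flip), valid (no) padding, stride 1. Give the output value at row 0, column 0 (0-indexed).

18

The receptive field on the input at this output position is [3 12 14 / 3 15 9 / 5 1 1]. Elementwise product with the kernel and sum: 3·-2 + 12·2 + 14·1 + 3·-2 + 5·-2 + 1·1 + 1·1.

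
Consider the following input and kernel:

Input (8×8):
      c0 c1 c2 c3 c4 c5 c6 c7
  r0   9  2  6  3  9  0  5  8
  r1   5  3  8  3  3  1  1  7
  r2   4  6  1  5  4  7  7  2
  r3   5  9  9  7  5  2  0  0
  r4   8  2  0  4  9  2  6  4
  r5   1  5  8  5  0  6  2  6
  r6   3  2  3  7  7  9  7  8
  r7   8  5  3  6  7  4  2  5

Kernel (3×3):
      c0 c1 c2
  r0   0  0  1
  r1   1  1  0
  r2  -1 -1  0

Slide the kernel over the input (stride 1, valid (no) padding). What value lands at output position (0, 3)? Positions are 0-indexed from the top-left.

The receptive field on the input at this output position is [3 9 0 / 3 3 1 / 5 4 7]. Elementwise product with the kernel and sum: 0·1 + 3·1 + 3·1 + 5·-1 + 4·-1.

-3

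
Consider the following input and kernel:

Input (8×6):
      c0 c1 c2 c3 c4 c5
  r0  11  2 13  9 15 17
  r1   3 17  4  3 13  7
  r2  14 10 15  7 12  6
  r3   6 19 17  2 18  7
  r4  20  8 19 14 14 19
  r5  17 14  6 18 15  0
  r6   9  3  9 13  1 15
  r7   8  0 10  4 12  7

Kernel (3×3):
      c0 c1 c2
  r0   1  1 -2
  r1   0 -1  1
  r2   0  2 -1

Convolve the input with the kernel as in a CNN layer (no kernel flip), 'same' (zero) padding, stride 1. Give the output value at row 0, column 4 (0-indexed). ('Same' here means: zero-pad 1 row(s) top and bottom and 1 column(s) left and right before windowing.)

21

The receptive field on the zero-padded input at this output position is [0 0 0 / 9 15 17 / 3 13 7]. Elementwise product with the kernel and sum: 0·1 + 0·1 + 0·-2 + 15·-1 + 17·1 + 13·2 + 7·-1.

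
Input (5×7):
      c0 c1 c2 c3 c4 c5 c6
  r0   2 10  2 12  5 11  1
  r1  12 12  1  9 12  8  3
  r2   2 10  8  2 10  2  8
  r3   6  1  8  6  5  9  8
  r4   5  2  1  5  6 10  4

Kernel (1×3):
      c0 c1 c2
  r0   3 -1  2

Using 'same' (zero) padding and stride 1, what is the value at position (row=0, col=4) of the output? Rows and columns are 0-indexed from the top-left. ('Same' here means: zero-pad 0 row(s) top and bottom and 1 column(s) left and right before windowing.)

The receptive field on the zero-padded input at this output position is [12 5 11]. Elementwise product with the kernel and sum: 12·3 + 5·-1 + 11·2.

53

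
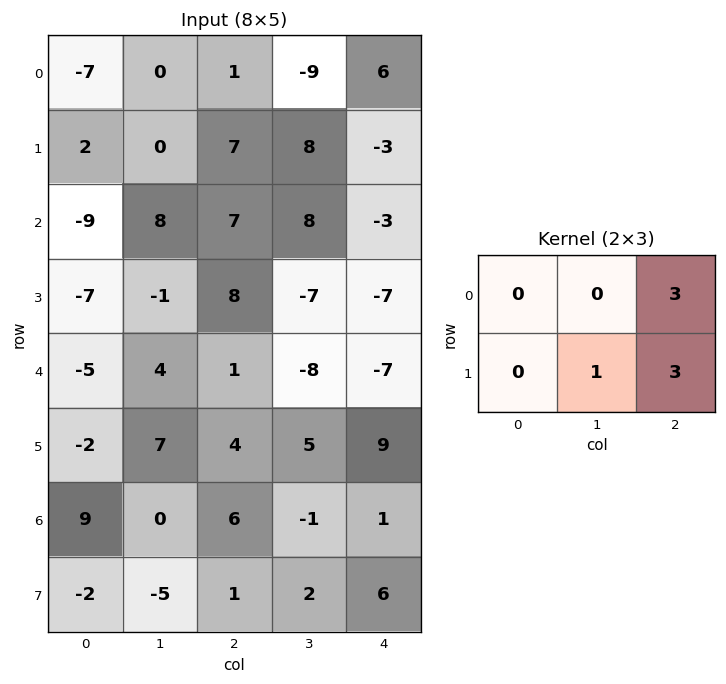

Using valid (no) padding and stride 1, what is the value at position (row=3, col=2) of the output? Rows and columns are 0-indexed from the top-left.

-50

The receptive field on the input at this output position is [8 -7 -7 / 1 -8 -7]. Elementwise product with the kernel and sum: -7·3 + -8·1 + -7·3.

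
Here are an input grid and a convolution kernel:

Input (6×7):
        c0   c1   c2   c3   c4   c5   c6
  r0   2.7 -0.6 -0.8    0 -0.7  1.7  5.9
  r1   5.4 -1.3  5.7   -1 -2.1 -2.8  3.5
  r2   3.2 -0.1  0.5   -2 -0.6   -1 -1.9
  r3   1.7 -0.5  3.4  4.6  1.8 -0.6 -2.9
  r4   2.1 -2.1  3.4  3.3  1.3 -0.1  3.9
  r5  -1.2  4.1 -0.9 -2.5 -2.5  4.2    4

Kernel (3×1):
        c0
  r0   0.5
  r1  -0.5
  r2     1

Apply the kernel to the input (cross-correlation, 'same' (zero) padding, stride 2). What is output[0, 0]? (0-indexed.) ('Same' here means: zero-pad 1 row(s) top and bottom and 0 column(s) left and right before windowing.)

The receptive field on the zero-padded input at this output position is [0 / 2.7 / 5.4]. Elementwise product with the kernel and sum: 0·0.5 + 2.7·-0.5 + 5.4·1.

4.05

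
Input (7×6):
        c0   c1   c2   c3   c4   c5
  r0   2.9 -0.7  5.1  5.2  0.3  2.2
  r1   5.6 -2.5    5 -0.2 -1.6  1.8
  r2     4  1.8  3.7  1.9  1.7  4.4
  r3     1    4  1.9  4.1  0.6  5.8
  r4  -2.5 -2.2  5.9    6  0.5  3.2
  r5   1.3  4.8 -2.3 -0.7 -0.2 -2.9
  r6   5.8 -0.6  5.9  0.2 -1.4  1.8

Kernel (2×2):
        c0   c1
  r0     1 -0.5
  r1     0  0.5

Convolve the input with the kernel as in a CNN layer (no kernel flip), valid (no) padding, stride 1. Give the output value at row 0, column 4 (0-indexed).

0.1

The receptive field on the input at this output position is [0.3 2.2 / -1.6 1.8]. Elementwise product with the kernel and sum: 0.3·1 + 2.2·-0.5 + 1.8·0.5.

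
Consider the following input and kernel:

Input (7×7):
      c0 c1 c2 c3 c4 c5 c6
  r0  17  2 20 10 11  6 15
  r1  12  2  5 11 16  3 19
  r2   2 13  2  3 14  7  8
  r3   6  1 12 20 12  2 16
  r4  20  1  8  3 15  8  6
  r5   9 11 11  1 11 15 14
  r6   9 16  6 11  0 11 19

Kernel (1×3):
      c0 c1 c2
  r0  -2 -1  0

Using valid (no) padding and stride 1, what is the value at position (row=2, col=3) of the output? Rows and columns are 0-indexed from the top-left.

The receptive field on the input at this output position is [3 14 7]. Elementwise product with the kernel and sum: 3·-2 + 14·-1.

-20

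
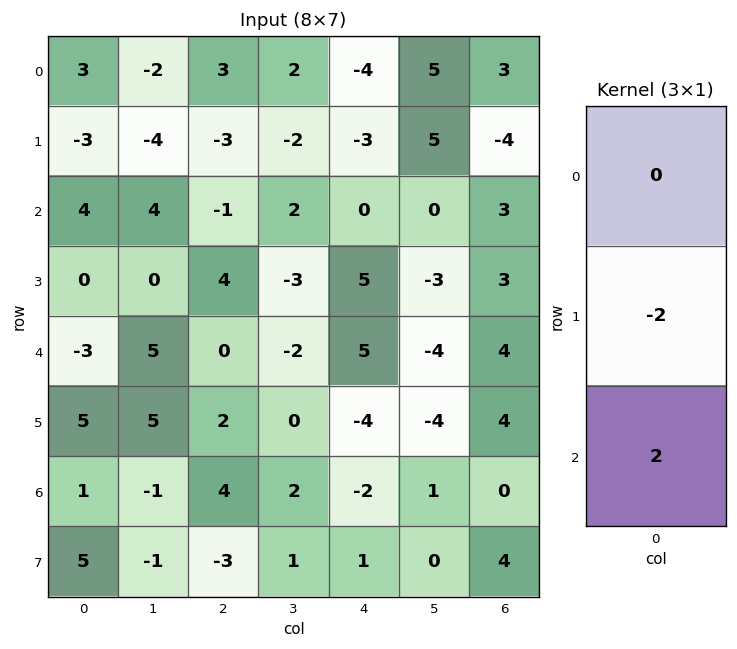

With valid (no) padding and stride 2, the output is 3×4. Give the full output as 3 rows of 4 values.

Output[0,0]: The receptive field on the input at this output position is [3 / -3 / 4]. Elementwise product with the kernel and sum: -3·-2 + 4·2.
Output[0,1]: The receptive field on the input at this output position is [3 / -3 / -1]. Elementwise product with the kernel and sum: -3·-2 + -1·2.

14 4 6 14
-6 -8 0 2
-8 4 4 -8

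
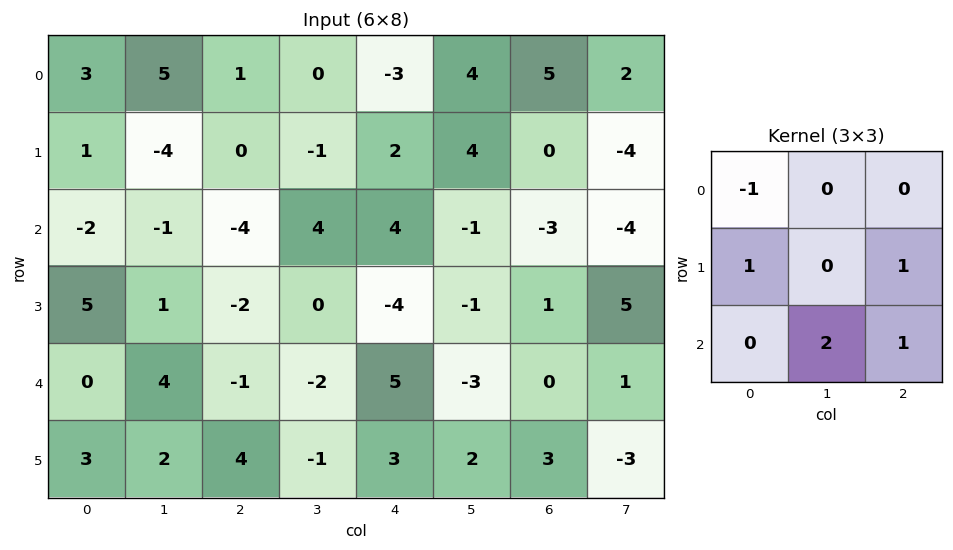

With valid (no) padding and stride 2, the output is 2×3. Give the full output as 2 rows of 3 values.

-8 13 0
12 -1 -13

Output[0,0]: The receptive field on the input at this output position is [3 5 1 / 1 -4 0 / -2 -1 -4]. Elementwise product with the kernel and sum: 3·-1 + 1·1 + 0·1 + -1·2 + -4·1.
Output[0,1]: The receptive field on the input at this output position is [1 0 -3 / 0 -1 2 / -4 4 4]. Elementwise product with the kernel and sum: 1·-1 + 0·1 + 2·1 + 4·2 + 4·1.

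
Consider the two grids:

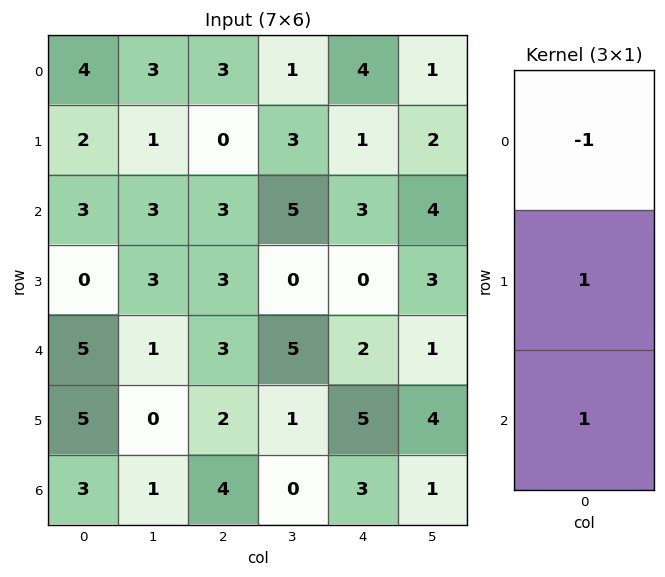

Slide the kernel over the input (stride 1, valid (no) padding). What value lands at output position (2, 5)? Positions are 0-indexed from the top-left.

The receptive field on the input at this output position is [4 / 3 / 1]. Elementwise product with the kernel and sum: 4·-1 + 3·1 + 1·1.

0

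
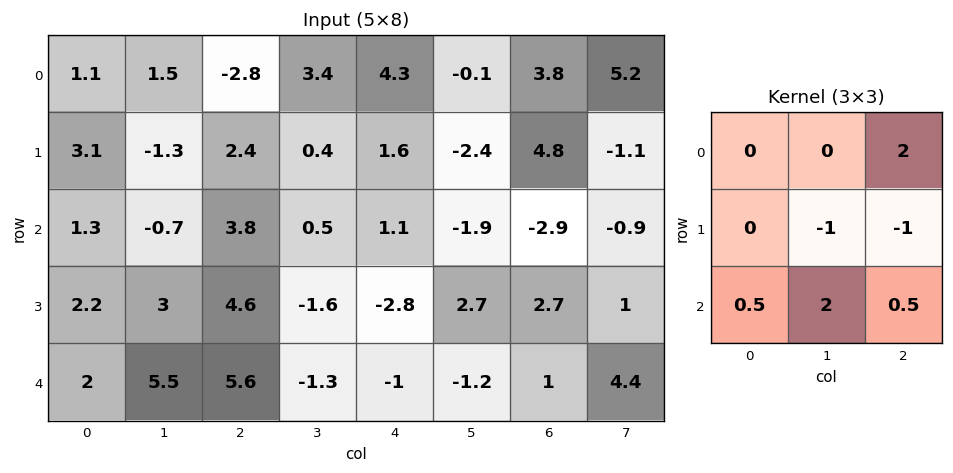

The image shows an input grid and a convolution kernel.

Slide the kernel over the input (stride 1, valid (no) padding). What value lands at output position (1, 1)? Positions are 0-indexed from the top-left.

The receptive field on the input at this output position is [-1.3 2.4 0.4 / -0.7 3.8 0.5 / 3 4.6 -1.6]. Elementwise product with the kernel and sum: 0.4·2 + 3.8·-1 + 0.5·-1 + 3·0.5 + 4.6·2 + -1.6·0.5.

6.4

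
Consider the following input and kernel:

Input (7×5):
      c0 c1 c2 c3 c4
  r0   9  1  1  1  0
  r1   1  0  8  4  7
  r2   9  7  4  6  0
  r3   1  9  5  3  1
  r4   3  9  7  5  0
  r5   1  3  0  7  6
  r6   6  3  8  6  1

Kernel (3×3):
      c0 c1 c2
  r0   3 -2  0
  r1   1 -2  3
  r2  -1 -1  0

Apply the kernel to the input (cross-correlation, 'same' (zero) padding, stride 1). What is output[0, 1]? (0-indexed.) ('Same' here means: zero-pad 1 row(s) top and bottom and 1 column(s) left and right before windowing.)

The receptive field on the zero-padded input at this output position is [0 0 0 / 9 1 1 / 1 0 8]. Elementwise product with the kernel and sum: 0·3 + 0·-2 + 9·1 + 1·-2 + 1·3 + 1·-1 + 0·-1.

9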